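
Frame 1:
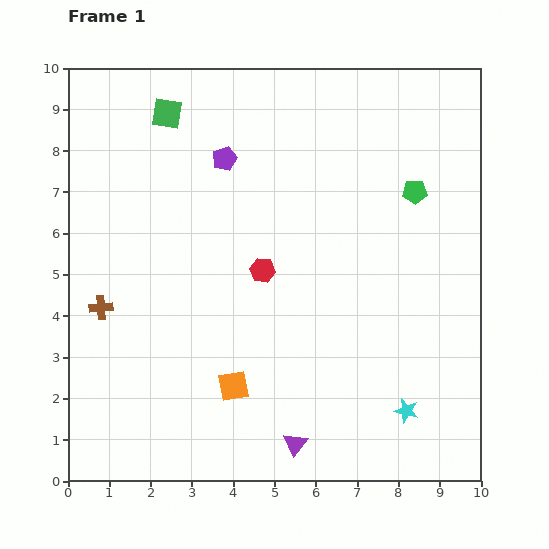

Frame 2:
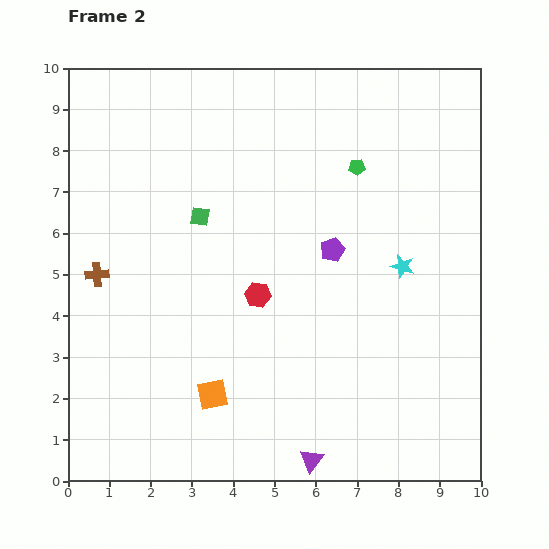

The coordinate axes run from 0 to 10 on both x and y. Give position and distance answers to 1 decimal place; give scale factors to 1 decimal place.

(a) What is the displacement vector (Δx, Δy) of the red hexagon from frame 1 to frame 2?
(-0.1, -0.6)

The red hexagon was at (4.7, 5.1) in frame 1 and (4.6, 4.5) in frame 2.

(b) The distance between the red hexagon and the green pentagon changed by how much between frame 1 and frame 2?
-0.3

Distance in frame 1: 4.2. Distance in frame 2: 3.9.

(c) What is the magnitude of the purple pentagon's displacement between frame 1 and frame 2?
3.4

The purple pentagon moved from (3.8, 7.8) to (6.4, 5.6), a distance of √(2.6² + 2.2²) ≈ 3.4.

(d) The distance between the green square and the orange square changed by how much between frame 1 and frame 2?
-2.5

Distance in frame 1: 6.8. Distance in frame 2: 4.3.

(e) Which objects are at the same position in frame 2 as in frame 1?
none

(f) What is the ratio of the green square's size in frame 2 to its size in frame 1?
0.6×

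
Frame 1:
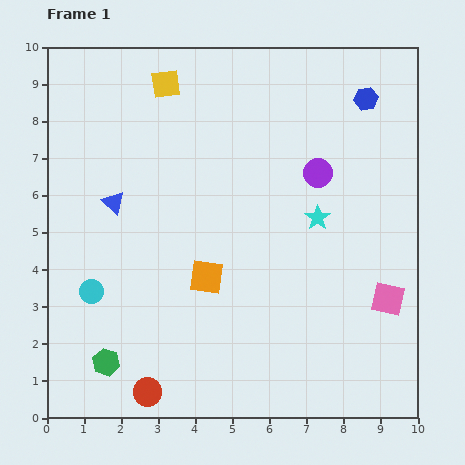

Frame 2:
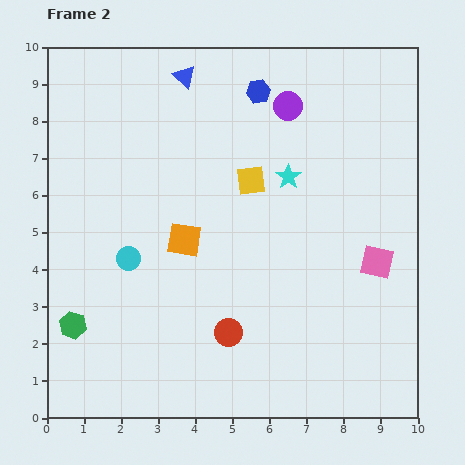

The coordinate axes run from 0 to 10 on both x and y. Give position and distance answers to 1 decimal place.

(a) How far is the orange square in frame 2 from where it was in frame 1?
1.2

The orange square moved from (4.3, 3.8) to (3.7, 4.8), a distance of √(0.6² + 1.0²) ≈ 1.2.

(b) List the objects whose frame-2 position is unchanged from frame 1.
none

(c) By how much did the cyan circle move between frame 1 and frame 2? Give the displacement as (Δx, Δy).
(1.0, 0.9)

The cyan circle was at (1.2, 3.4) in frame 1 and (2.2, 4.3) in frame 2.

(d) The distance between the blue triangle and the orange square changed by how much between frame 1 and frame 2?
+1.2

Distance in frame 1: 3.2. Distance in frame 2: 4.4.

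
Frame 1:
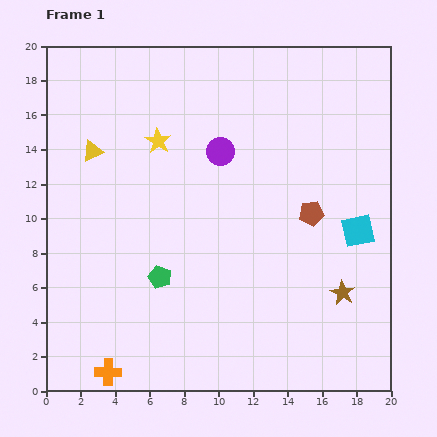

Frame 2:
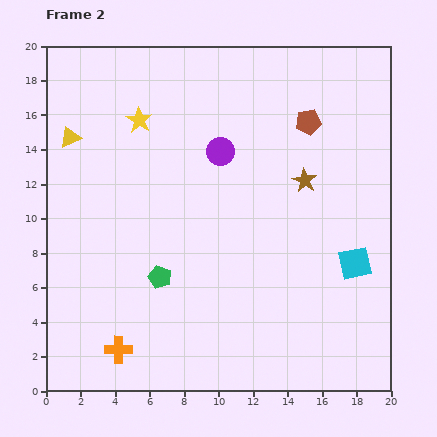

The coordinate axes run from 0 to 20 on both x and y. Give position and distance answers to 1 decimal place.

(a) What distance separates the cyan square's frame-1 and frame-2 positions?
1.9

The cyan square moved from (18.1, 9.3) to (17.9, 7.4), a distance of √(0.2² + 1.9²) ≈ 1.9.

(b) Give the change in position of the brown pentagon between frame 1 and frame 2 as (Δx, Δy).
(-0.2, 5.3)

The brown pentagon was at (15.4, 10.3) in frame 1 and (15.2, 15.6) in frame 2.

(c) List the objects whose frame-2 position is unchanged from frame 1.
the green pentagon, the purple circle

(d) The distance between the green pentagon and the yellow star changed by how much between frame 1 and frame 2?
+1.3

Distance in frame 1: 7.9. Distance in frame 2: 9.2.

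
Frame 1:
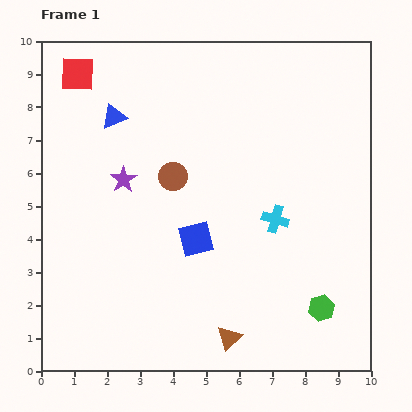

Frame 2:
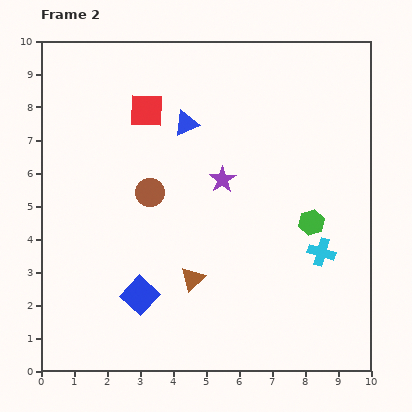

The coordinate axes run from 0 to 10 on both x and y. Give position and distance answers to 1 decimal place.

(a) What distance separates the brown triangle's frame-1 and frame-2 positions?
2.1

The brown triangle moved from (5.7, 1.0) to (4.6, 2.8), a distance of √(1.1² + 1.8²) ≈ 2.1.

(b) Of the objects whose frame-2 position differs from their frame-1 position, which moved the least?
the brown circle

(moved 0.9)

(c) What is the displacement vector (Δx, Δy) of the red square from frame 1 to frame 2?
(2.1, -1.1)

The red square was at (1.1, 9.0) in frame 1 and (3.2, 7.9) in frame 2.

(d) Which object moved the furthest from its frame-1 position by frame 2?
the purple star

(moved 3.0; next 2.6)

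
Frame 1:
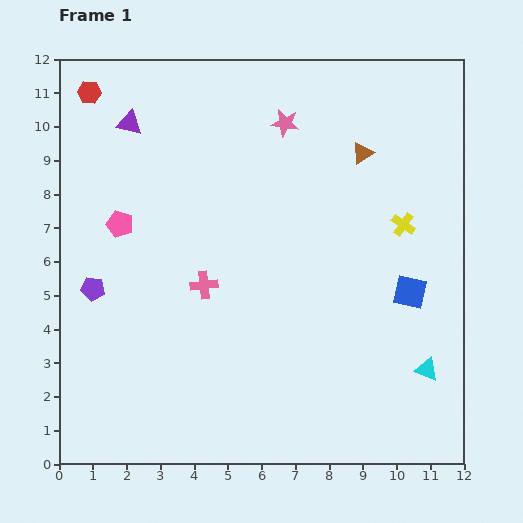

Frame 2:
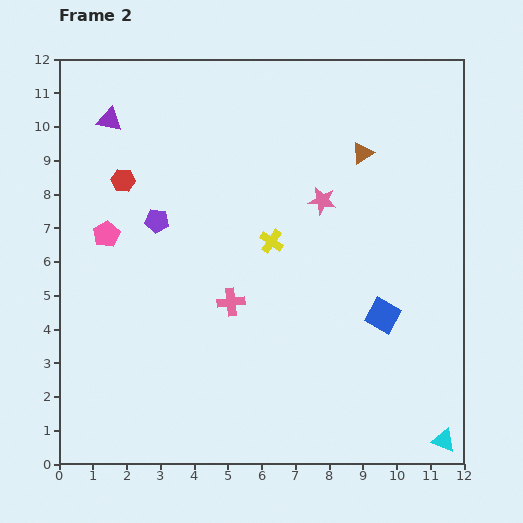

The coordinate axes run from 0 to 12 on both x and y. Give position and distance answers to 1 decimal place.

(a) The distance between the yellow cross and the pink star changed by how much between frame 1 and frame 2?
-2.7

Distance in frame 1: 4.6. Distance in frame 2: 1.9.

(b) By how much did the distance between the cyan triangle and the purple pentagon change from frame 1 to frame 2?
+0.5

Distance in frame 1: 10.2. Distance in frame 2: 10.7.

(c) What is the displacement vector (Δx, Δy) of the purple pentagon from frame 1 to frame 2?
(1.9, 2.0)

The purple pentagon was at (1.0, 5.2) in frame 1 and (2.9, 7.2) in frame 2.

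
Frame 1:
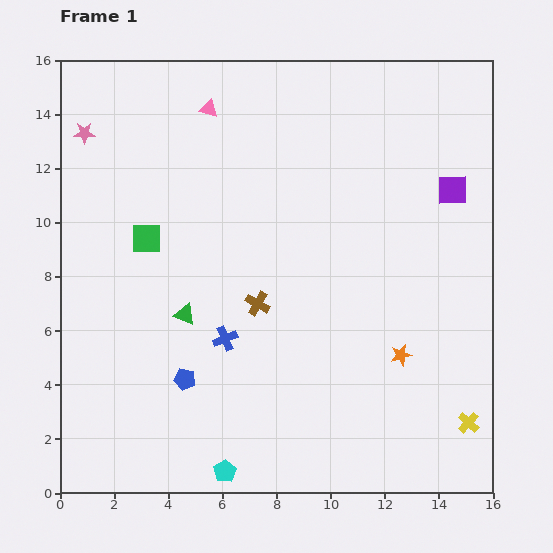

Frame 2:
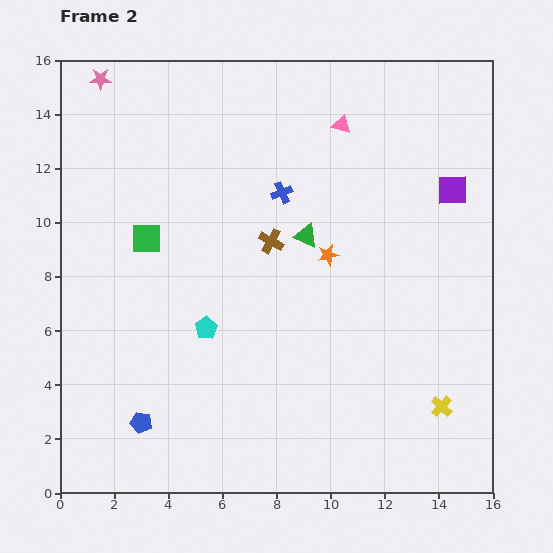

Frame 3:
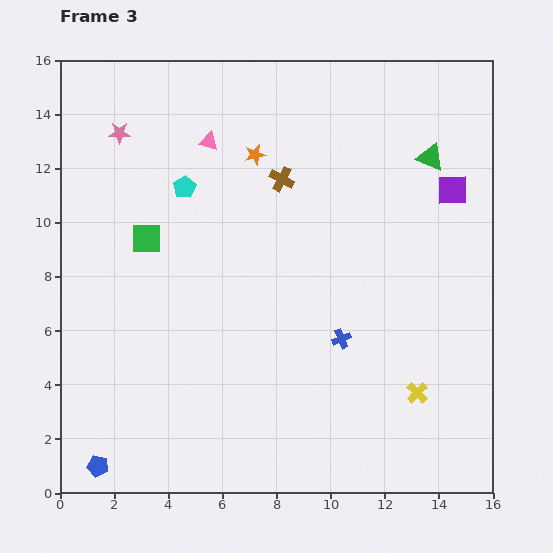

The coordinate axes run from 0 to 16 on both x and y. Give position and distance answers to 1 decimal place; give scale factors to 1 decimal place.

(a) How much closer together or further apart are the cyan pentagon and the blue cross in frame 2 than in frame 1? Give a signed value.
+0.8

Distance in frame 1: 4.9. Distance in frame 2: 5.7.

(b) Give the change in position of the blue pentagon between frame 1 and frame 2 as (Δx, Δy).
(-1.6, -1.6)

The blue pentagon was at (4.6, 4.2) in frame 1 and (3.0, 2.6) in frame 2.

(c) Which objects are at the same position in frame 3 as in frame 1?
the green square, the purple square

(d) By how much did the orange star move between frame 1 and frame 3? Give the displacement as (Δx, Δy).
(-5.4, 7.4)

The orange star was at (12.6, 5.1) in frame 1 and (7.2, 12.5) in frame 3.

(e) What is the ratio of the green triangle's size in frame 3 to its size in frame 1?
1.3×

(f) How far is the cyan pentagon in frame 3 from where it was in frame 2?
5.3

The cyan pentagon moved from (5.4, 6.1) to (4.6, 11.3), a distance of √(0.8² + 5.2²) ≈ 5.3.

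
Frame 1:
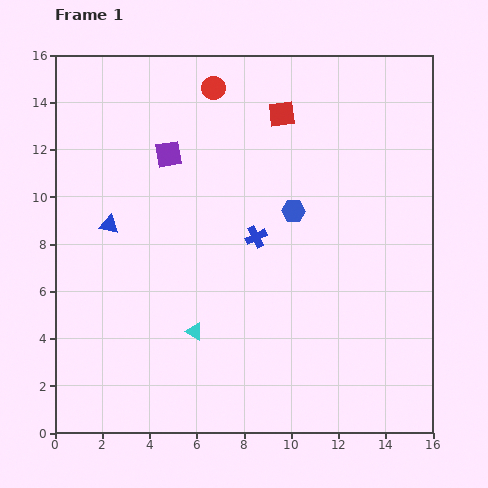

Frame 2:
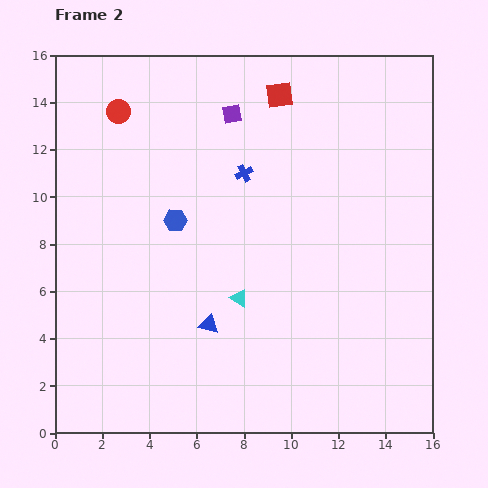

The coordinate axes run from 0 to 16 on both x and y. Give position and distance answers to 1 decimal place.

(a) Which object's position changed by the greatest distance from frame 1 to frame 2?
the blue triangle

(moved 5.9; next 5.0)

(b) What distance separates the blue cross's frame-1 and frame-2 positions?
2.7

The blue cross moved from (8.5, 8.3) to (8.0, 11.0), a distance of √(0.5² + 2.7²) ≈ 2.7.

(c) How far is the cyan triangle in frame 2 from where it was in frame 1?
2.4

The cyan triangle moved from (5.9, 4.3) to (7.8, 5.7), a distance of √(1.9² + 1.4²) ≈ 2.4.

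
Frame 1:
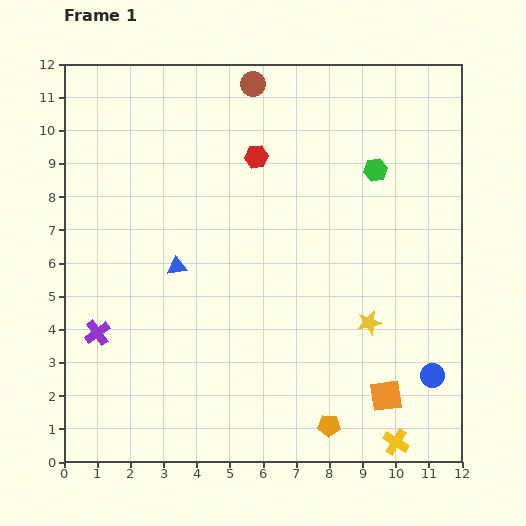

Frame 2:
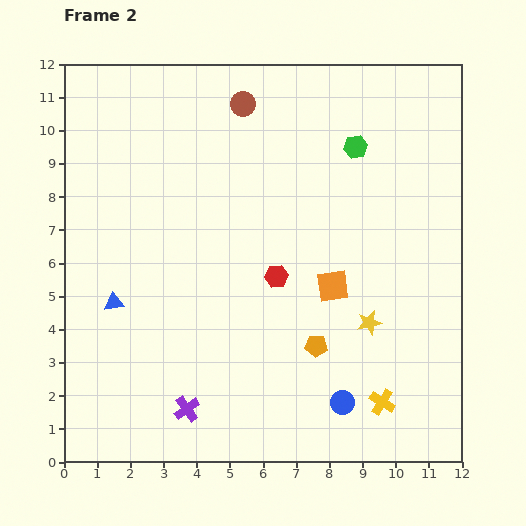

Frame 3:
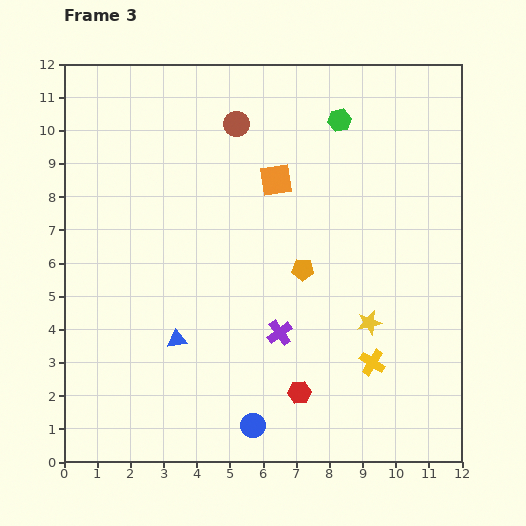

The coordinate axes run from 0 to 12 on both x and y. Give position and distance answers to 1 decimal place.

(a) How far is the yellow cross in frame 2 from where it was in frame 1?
1.3

The yellow cross moved from (10.0, 0.6) to (9.6, 1.8), a distance of √(0.4² + 1.2²) ≈ 1.3.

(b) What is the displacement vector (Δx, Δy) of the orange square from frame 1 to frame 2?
(-1.6, 3.3)

The orange square was at (9.7, 2.0) in frame 1 and (8.1, 5.3) in frame 2.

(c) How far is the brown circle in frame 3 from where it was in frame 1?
1.3

The brown circle moved from (5.7, 11.4) to (5.2, 10.2), a distance of √(0.5² + 1.2²) ≈ 1.3.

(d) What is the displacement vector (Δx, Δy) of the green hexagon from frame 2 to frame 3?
(-0.5, 0.8)

The green hexagon was at (8.8, 9.5) in frame 2 and (8.3, 10.3) in frame 3.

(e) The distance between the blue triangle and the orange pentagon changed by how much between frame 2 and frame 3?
-1.9

Distance in frame 2: 6.2. Distance in frame 3: 4.3.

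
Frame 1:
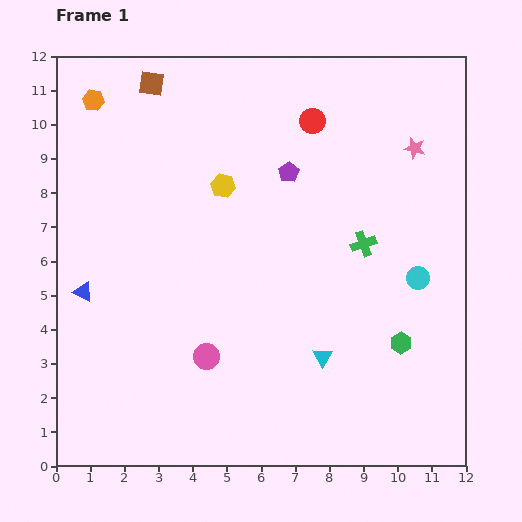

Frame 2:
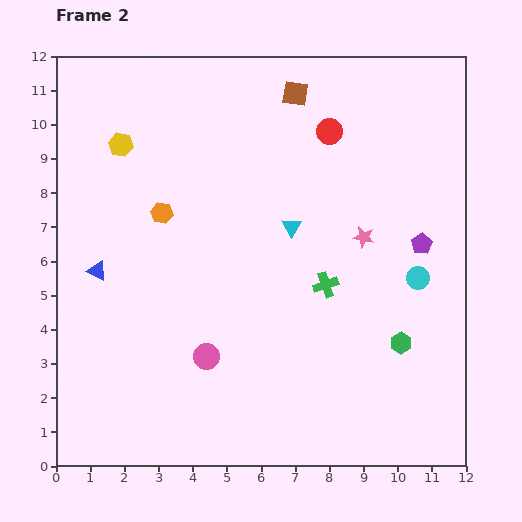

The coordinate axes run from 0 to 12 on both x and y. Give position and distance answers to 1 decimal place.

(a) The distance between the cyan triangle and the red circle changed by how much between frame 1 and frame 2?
-3.9

Distance in frame 1: 6.9. Distance in frame 2: 3.0.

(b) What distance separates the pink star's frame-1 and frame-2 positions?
3.0

The pink star moved from (10.5, 9.3) to (9.0, 6.7), a distance of √(1.5² + 2.6²) ≈ 3.0.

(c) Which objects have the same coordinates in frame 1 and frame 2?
the pink circle, the green hexagon, the cyan circle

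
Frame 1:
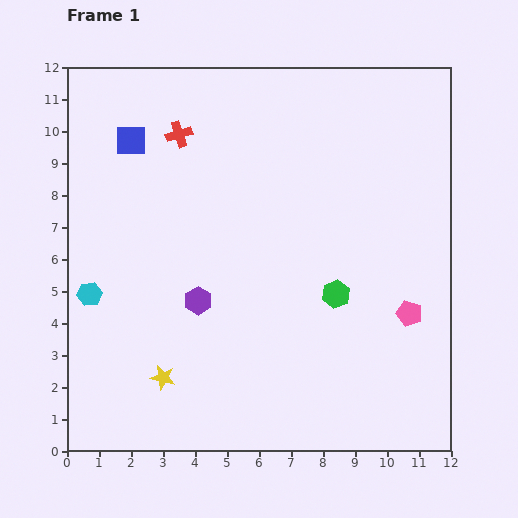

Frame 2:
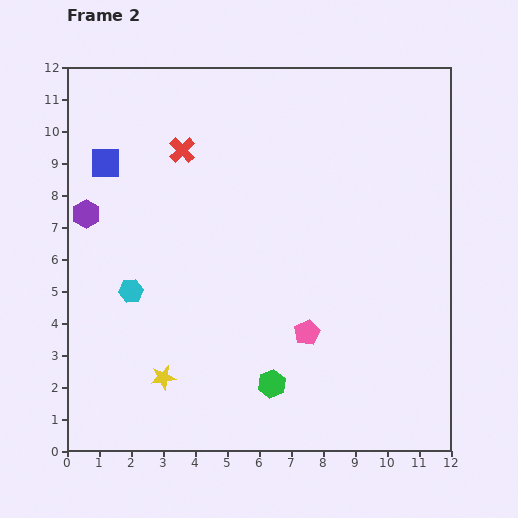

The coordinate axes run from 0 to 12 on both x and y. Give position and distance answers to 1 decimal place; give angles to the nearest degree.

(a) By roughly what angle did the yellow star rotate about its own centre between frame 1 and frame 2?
22° counter-clockwise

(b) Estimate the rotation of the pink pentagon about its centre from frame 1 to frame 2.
28° clockwise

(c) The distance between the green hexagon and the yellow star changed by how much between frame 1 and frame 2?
-2.6

Distance in frame 1: 6.0. Distance in frame 2: 3.4.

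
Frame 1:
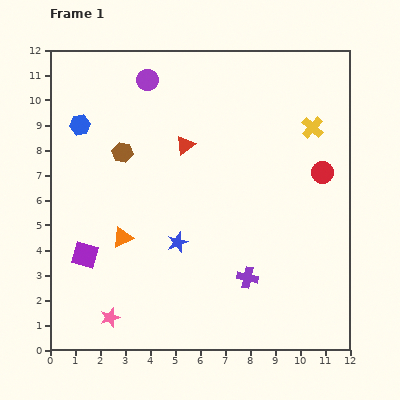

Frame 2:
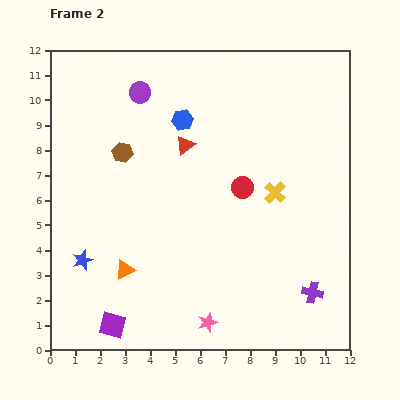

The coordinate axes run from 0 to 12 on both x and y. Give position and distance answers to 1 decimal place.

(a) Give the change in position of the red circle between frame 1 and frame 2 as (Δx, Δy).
(-3.2, -0.6)

The red circle was at (10.9, 7.1) in frame 1 and (7.7, 6.5) in frame 2.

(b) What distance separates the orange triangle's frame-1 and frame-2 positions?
1.3

The orange triangle moved from (2.9, 4.5) to (3.0, 3.2), a distance of √(0.1² + 1.3²) ≈ 1.3.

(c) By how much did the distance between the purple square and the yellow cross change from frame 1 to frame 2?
-2.0

Distance in frame 1: 10.4. Distance in frame 2: 8.4.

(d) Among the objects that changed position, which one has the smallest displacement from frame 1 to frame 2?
the purple circle

(moved 0.6)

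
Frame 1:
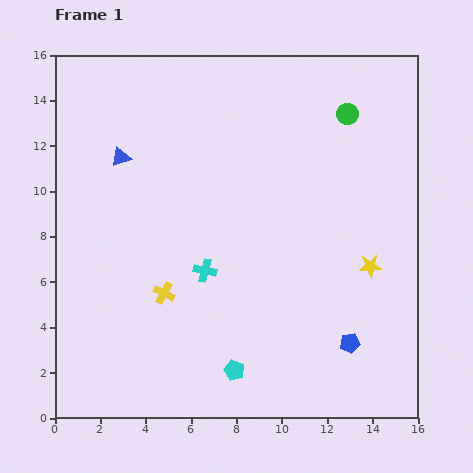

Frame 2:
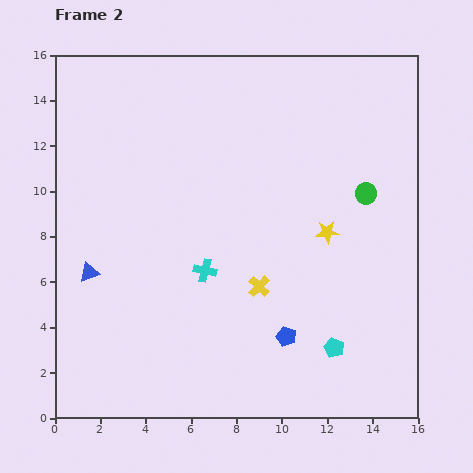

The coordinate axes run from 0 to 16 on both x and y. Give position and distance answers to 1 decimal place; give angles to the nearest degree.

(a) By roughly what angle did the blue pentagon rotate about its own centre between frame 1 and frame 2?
30° clockwise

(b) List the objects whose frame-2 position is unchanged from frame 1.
the cyan cross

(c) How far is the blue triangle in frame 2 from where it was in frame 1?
5.3

The blue triangle moved from (2.9, 11.5) to (1.5, 6.4), a distance of √(1.4² + 5.1²) ≈ 5.3.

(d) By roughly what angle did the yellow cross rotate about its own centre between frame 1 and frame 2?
17° clockwise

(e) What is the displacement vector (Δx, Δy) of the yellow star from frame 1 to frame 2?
(-1.9, 1.5)

The yellow star was at (13.9, 6.7) in frame 1 and (12.0, 8.2) in frame 2.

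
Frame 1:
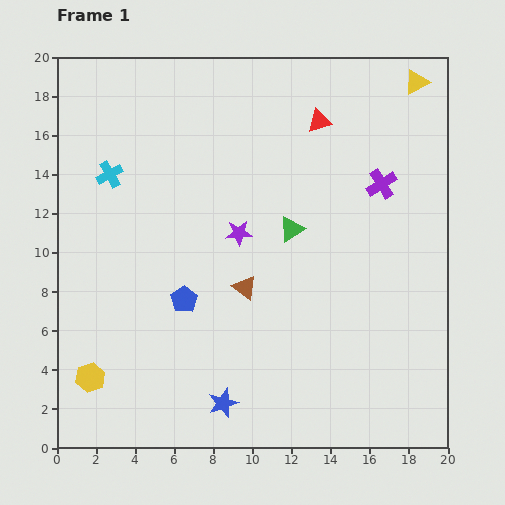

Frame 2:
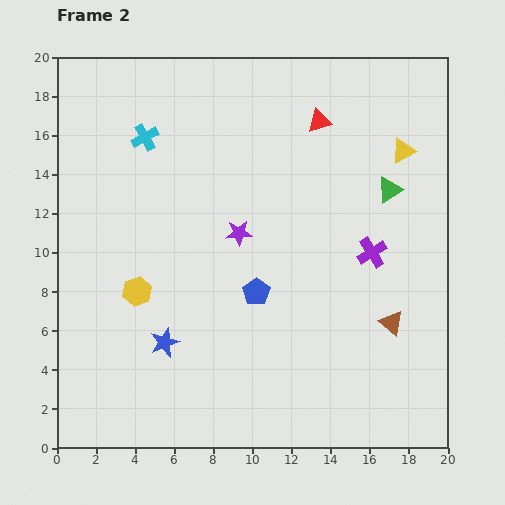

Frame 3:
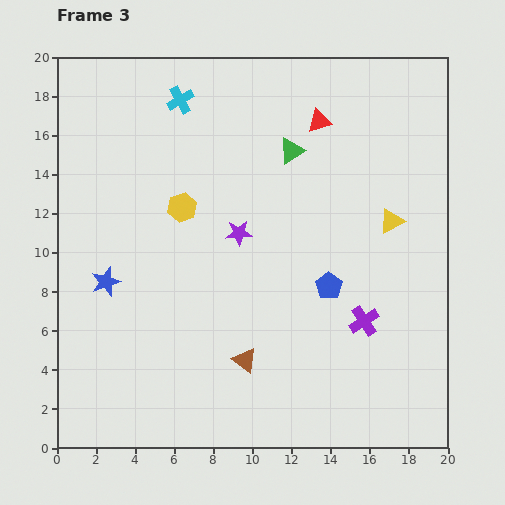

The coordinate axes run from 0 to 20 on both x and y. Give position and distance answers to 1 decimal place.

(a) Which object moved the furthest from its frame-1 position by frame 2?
the brown triangle

(moved 7.7; next 5.4)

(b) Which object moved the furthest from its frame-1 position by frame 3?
the yellow hexagon

(moved 9.9; next 8.6)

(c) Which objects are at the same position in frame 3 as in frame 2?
the purple star, the red triangle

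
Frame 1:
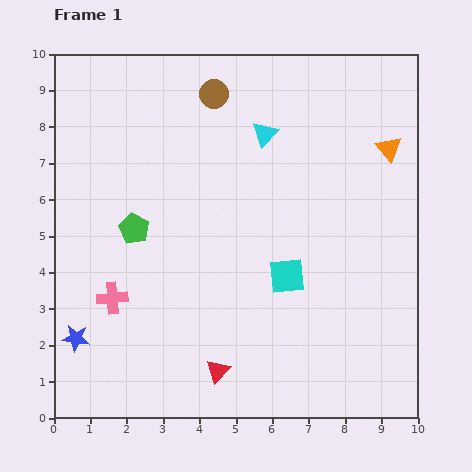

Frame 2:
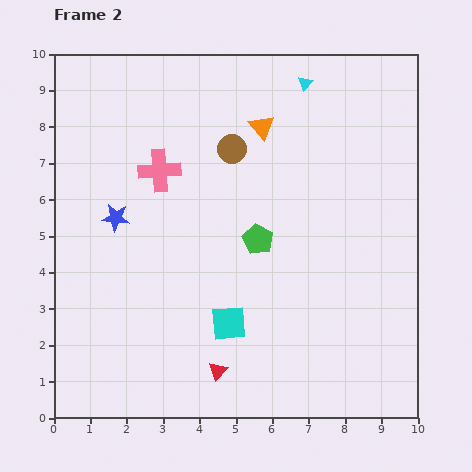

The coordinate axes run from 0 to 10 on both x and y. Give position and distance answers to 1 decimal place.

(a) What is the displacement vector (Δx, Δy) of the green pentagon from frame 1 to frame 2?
(3.4, -0.3)

The green pentagon was at (2.2, 5.2) in frame 1 and (5.6, 4.9) in frame 2.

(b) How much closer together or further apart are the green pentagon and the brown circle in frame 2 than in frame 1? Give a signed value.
-1.7

Distance in frame 1: 4.3. Distance in frame 2: 2.6.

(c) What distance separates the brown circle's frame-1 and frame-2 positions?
1.6

The brown circle moved from (4.4, 8.9) to (4.9, 7.4), a distance of √(0.5² + 1.5²) ≈ 1.6.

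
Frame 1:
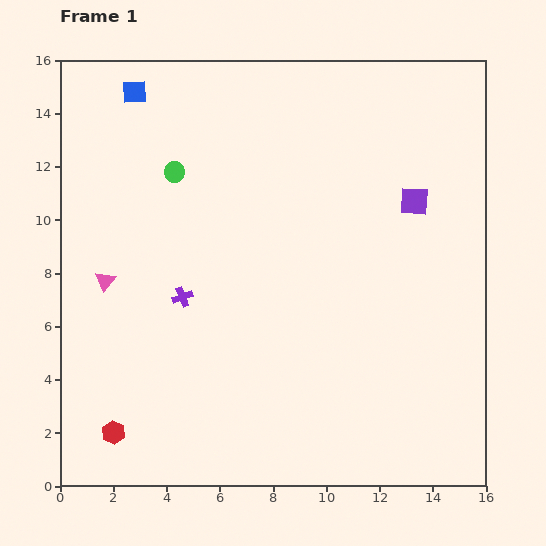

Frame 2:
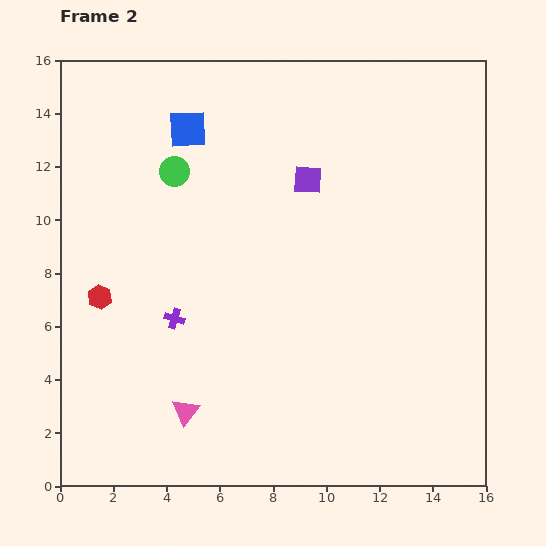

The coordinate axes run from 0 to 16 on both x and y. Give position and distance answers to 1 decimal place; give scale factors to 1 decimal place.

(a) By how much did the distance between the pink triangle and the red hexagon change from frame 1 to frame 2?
-0.3

Distance in frame 1: 5.7. Distance in frame 2: 5.4.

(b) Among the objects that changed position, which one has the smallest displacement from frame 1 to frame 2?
the purple cross

(moved 0.9)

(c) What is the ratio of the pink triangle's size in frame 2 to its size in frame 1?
1.4×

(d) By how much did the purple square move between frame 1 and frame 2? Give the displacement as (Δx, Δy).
(-4.0, 0.8)

The purple square was at (13.3, 10.7) in frame 1 and (9.3, 11.5) in frame 2.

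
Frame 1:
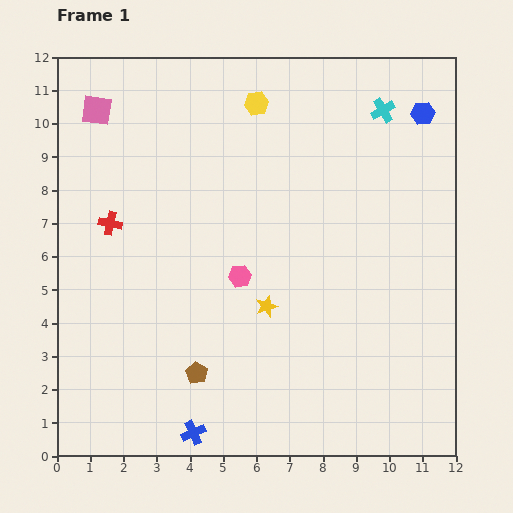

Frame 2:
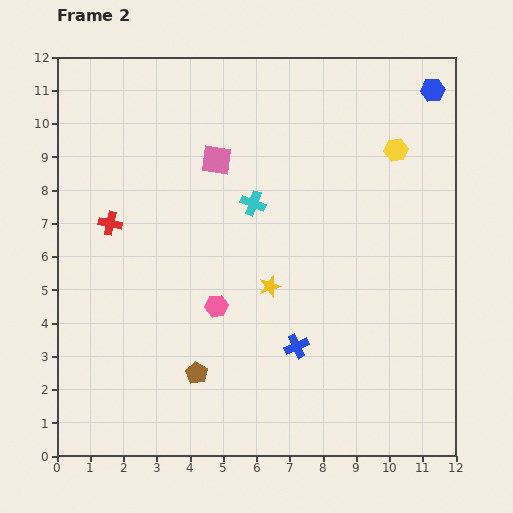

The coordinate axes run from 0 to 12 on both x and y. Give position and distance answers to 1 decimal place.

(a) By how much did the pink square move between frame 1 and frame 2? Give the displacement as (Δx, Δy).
(3.6, -1.5)

The pink square was at (1.2, 10.4) in frame 1 and (4.8, 8.9) in frame 2.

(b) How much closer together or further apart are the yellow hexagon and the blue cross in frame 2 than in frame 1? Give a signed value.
-3.5

Distance in frame 1: 10.1. Distance in frame 2: 6.6.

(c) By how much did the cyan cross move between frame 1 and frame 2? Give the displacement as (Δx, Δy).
(-3.9, -2.8)

The cyan cross was at (9.8, 10.4) in frame 1 and (5.9, 7.6) in frame 2.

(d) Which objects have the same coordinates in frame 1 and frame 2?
the brown pentagon, the red cross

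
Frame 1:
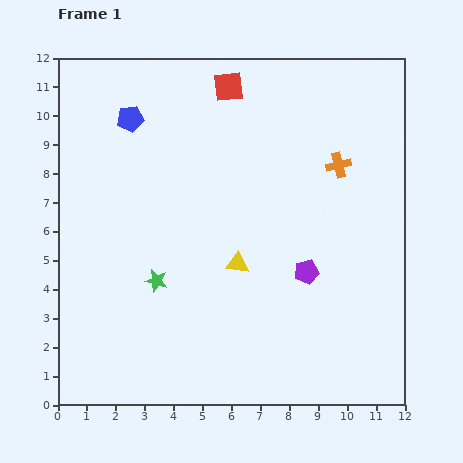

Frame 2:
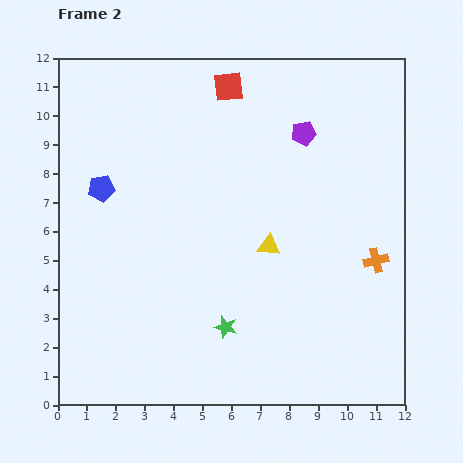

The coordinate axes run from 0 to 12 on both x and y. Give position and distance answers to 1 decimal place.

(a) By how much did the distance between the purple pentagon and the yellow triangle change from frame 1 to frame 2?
+1.7

Distance in frame 1: 2.4. Distance in frame 2: 4.1.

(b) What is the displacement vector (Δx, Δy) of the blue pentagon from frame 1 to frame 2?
(-1.0, -2.4)

The blue pentagon was at (2.5, 9.9) in frame 1 and (1.5, 7.5) in frame 2.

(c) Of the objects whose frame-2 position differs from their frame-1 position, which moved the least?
the yellow triangle

(moved 1.3)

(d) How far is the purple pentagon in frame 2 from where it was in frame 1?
4.8

The purple pentagon moved from (8.6, 4.6) to (8.5, 9.4), a distance of √(0.1² + 4.8²) ≈ 4.8.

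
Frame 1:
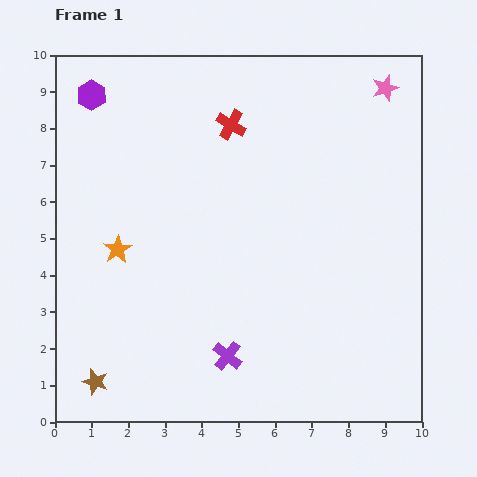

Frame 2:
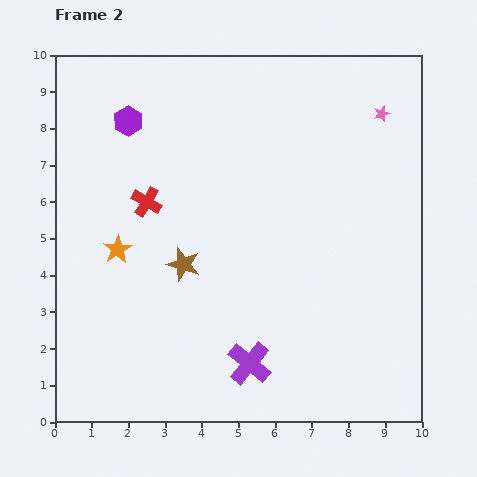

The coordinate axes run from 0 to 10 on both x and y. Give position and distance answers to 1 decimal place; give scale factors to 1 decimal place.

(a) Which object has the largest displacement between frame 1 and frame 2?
the brown star

(moved 4.0; next 3.1)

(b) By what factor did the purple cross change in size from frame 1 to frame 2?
1.5×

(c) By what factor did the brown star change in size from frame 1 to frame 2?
1.3×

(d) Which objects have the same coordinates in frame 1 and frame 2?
the orange star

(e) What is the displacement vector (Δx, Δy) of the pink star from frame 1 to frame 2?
(-0.1, -0.7)

The pink star was at (9.0, 9.1) in frame 1 and (8.9, 8.4) in frame 2.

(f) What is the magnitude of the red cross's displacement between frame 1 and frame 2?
3.1

The red cross moved from (4.8, 8.1) to (2.5, 6.0), a distance of √(2.3² + 2.1²) ≈ 3.1.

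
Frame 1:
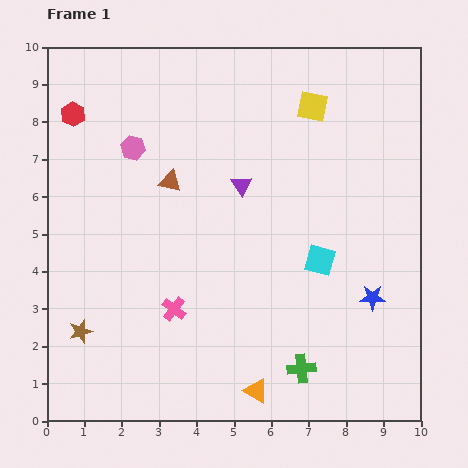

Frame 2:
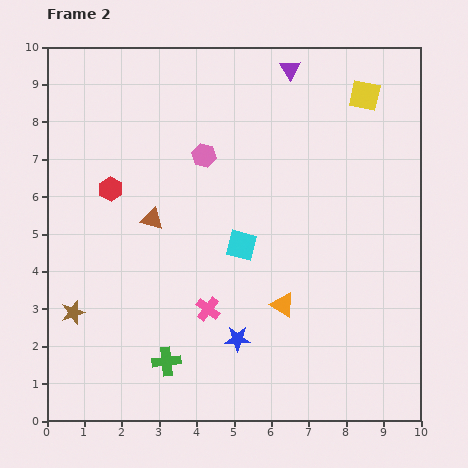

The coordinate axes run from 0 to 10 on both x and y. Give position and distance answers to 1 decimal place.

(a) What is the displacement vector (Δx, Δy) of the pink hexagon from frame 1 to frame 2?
(1.9, -0.2)

The pink hexagon was at (2.3, 7.3) in frame 1 and (4.2, 7.1) in frame 2.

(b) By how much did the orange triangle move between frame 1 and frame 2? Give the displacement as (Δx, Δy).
(0.7, 2.3)

The orange triangle was at (5.6, 0.8) in frame 1 and (6.3, 3.1) in frame 2.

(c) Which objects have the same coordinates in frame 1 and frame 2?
none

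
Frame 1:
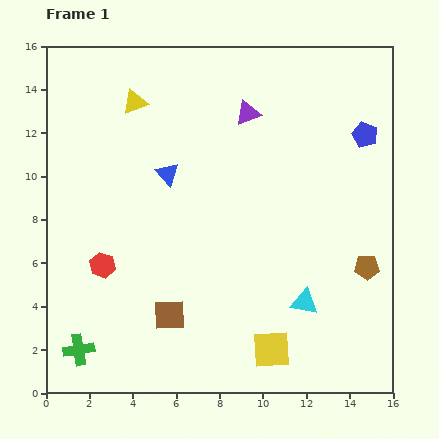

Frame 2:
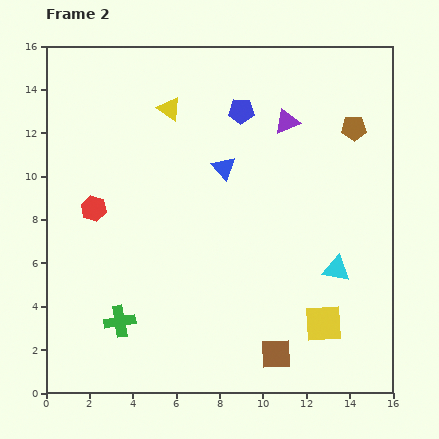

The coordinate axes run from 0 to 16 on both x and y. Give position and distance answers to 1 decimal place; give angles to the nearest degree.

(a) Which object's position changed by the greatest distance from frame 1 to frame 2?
the brown pentagon

(moved 6.4; next 5.8)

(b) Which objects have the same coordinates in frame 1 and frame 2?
none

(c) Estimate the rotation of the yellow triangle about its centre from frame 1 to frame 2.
55° clockwise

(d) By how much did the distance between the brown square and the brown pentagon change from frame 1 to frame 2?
+1.6

Distance in frame 1: 9.4. Distance in frame 2: 11.0.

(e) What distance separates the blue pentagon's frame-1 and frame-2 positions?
5.8

The blue pentagon moved from (14.7, 11.9) to (9.0, 13.0), a distance of √(5.7² + 1.1²) ≈ 5.8.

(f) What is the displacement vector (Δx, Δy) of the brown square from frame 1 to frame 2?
(4.9, -1.8)

The brown square was at (5.7, 3.6) in frame 1 and (10.6, 1.8) in frame 2.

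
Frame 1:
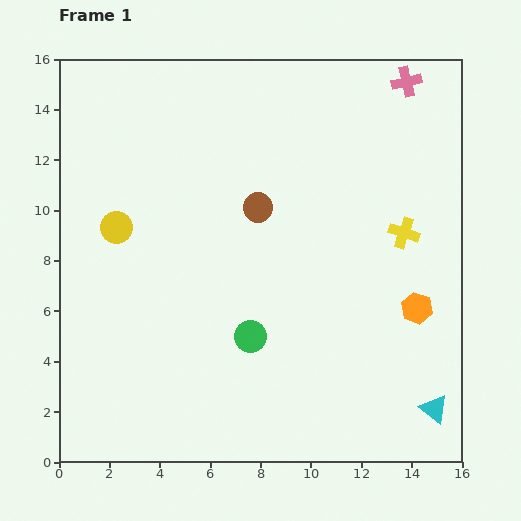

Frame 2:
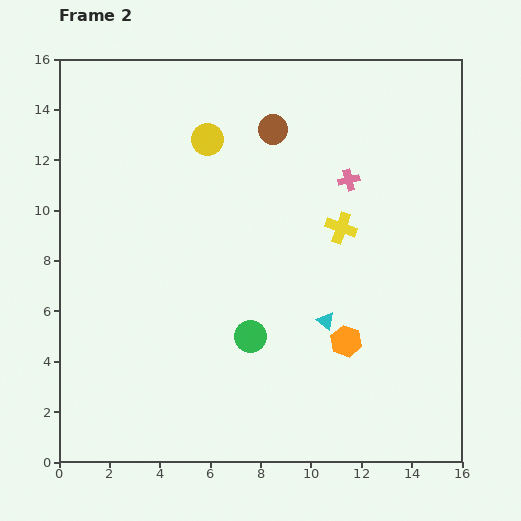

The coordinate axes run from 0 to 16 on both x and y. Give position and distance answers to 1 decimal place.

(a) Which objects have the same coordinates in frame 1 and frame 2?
the green circle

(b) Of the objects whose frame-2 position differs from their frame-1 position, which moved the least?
the yellow cross

(moved 2.5)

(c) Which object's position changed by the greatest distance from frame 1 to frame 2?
the cyan triangle

(moved 5.5; next 5.0)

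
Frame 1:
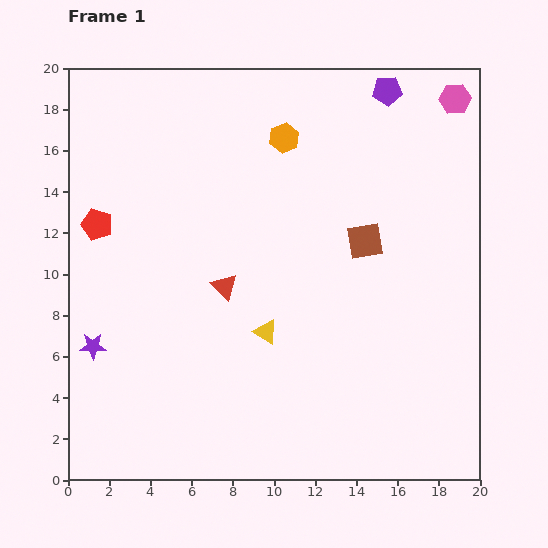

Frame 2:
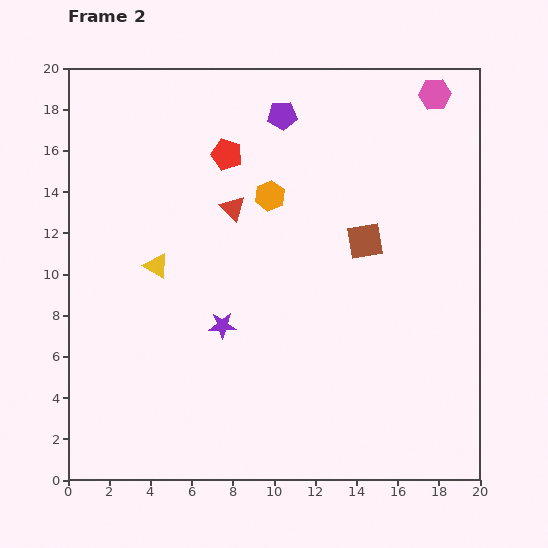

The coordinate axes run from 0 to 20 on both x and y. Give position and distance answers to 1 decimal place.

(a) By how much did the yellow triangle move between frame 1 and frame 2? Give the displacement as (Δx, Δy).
(-5.3, 3.2)

The yellow triangle was at (9.6, 7.2) in frame 1 and (4.3, 10.4) in frame 2.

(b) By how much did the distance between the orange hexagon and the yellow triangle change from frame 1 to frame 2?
-2.9

Distance in frame 1: 9.4. Distance in frame 2: 6.5.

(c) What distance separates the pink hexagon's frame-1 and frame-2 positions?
1.0

The pink hexagon moved from (18.8, 18.5) to (17.8, 18.7), a distance of √(1.0² + 0.2²) ≈ 1.0.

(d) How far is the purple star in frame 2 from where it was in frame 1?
6.4

The purple star moved from (1.2, 6.5) to (7.5, 7.5), a distance of √(6.3² + 1.0²) ≈ 6.4.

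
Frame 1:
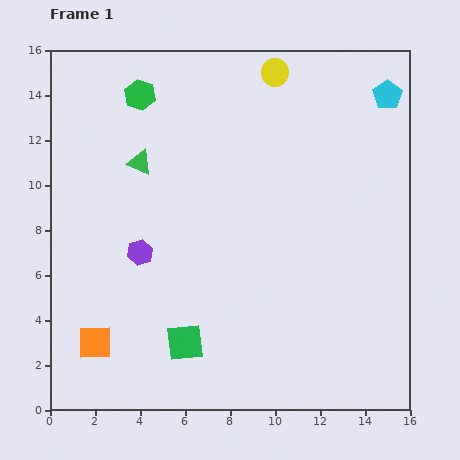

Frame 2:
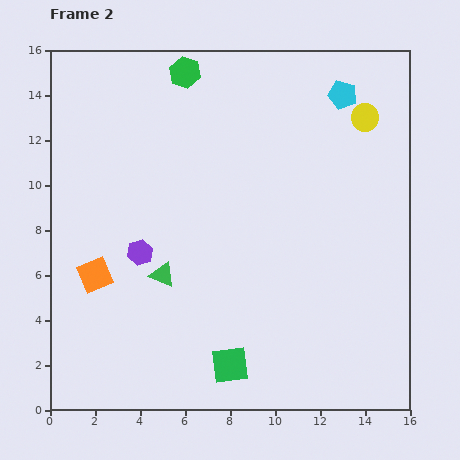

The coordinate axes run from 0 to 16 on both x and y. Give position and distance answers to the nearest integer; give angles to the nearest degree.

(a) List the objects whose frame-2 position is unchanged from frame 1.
the purple hexagon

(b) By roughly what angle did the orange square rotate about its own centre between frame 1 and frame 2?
22° counter-clockwise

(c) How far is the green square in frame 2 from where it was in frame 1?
2

The green square moved from (6, 3) to (8, 2), a distance of √(2² + 1²) ≈ 2.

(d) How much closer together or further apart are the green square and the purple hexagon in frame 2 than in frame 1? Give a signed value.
+2

Distance in frame 1: 4. Distance in frame 2: 6.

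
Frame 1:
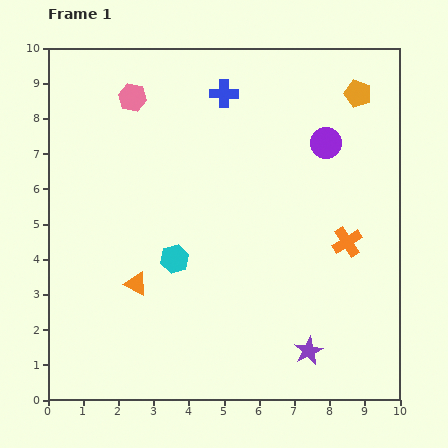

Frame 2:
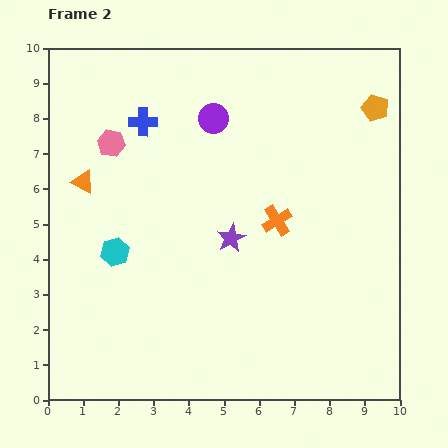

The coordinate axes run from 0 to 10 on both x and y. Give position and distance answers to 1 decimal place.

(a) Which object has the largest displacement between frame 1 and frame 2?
the purple star

(moved 3.9; next 3.3)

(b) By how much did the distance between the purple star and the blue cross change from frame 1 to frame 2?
-3.6

Distance in frame 1: 7.7. Distance in frame 2: 4.1.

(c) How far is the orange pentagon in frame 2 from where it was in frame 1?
0.6

The orange pentagon moved from (8.8, 8.7) to (9.3, 8.3), a distance of √(0.5² + 0.4²) ≈ 0.6.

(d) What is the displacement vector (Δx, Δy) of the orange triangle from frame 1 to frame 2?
(-1.5, 2.9)

The orange triangle was at (2.5, 3.3) in frame 1 and (1.0, 6.2) in frame 2.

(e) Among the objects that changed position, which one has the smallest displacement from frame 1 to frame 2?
the orange pentagon

(moved 0.6)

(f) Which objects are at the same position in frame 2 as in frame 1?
none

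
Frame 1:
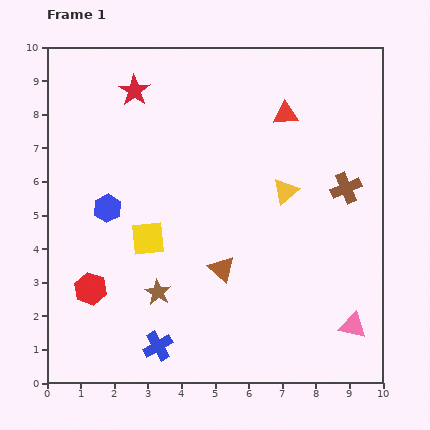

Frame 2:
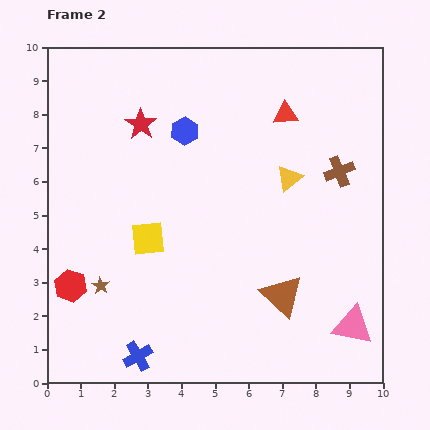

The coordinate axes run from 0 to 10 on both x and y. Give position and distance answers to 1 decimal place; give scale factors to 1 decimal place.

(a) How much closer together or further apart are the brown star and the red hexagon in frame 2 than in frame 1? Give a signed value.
-1.1

Distance in frame 1: 2.0. Distance in frame 2: 0.9.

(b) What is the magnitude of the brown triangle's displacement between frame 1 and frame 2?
2.0

The brown triangle moved from (5.2, 3.4) to (7.0, 2.6), a distance of √(1.8² + 0.8²) ≈ 2.0.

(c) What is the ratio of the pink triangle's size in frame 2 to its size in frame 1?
1.5×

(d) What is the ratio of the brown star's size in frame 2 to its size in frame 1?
0.7×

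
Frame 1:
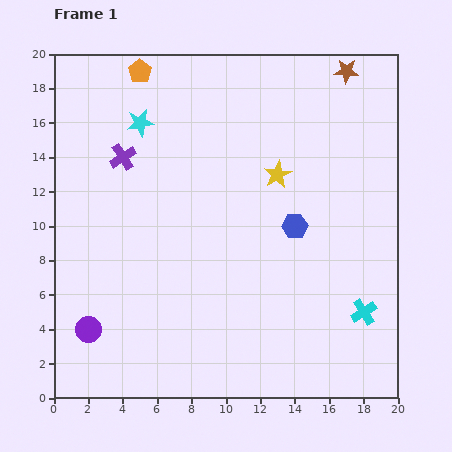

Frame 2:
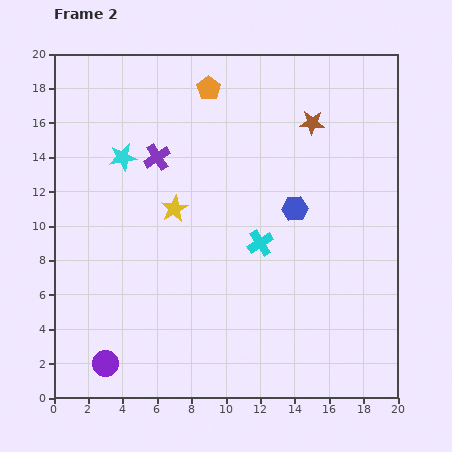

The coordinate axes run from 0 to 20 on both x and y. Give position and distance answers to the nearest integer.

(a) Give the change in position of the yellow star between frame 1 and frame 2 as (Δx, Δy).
(-6, -2)

The yellow star was at (13, 13) in frame 1 and (7, 11) in frame 2.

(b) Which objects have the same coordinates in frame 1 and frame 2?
none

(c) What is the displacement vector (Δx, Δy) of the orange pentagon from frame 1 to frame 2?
(4, -1)

The orange pentagon was at (5, 19) in frame 1 and (9, 18) in frame 2.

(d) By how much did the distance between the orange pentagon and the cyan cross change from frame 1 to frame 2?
-10

Distance in frame 1: 19. Distance in frame 2: 9.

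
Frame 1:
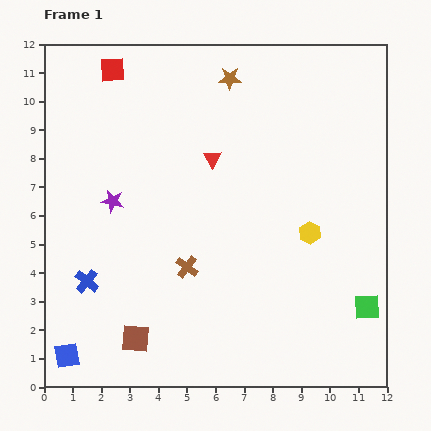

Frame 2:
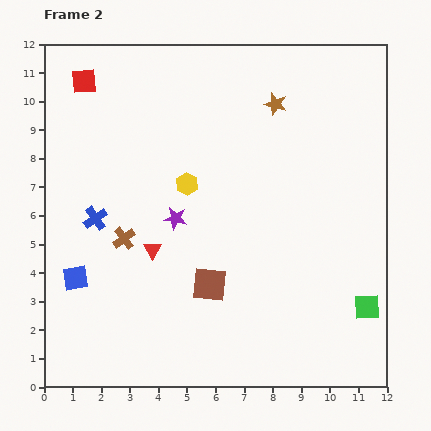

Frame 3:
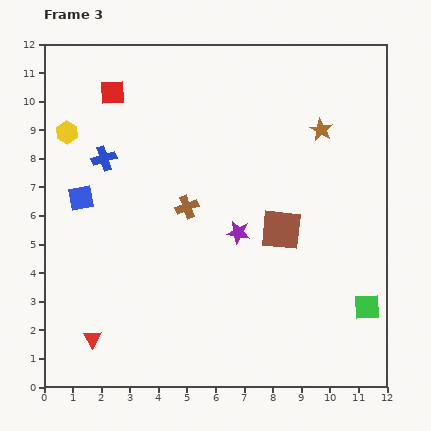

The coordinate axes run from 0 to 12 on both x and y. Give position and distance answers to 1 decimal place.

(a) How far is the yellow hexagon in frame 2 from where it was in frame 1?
4.6

The yellow hexagon moved from (9.3, 5.4) to (5.0, 7.1), a distance of √(4.3² + 1.7²) ≈ 4.6.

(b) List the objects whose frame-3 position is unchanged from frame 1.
the green square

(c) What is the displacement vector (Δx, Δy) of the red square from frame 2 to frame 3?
(1.0, -0.4)

The red square was at (1.4, 10.7) in frame 2 and (2.4, 10.3) in frame 3.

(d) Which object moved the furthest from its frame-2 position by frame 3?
the yellow hexagon

(moved 4.6; next 3.7)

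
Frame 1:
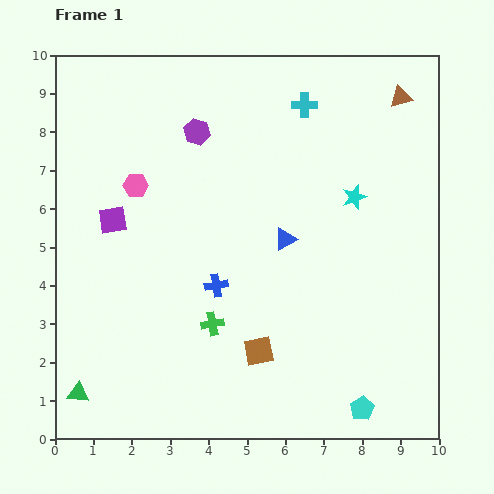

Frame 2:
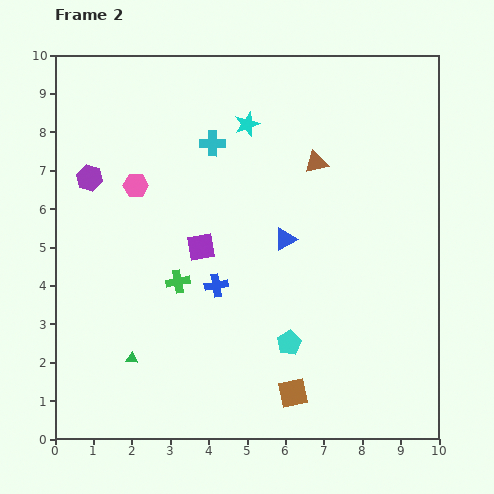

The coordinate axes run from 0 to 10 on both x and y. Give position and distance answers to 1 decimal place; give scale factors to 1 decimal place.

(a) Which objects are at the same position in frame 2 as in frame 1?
the blue cross, the blue triangle, the pink hexagon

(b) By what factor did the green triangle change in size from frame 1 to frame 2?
0.6×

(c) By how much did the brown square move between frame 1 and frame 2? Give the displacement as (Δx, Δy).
(0.9, -1.1)

The brown square was at (5.3, 2.3) in frame 1 and (6.2, 1.2) in frame 2.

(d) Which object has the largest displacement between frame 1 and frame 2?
the cyan star

(moved 3.4; next 3.0)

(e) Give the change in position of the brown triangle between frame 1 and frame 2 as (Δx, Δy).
(-2.2, -1.7)

The brown triangle was at (9.0, 8.9) in frame 1 and (6.8, 7.2) in frame 2.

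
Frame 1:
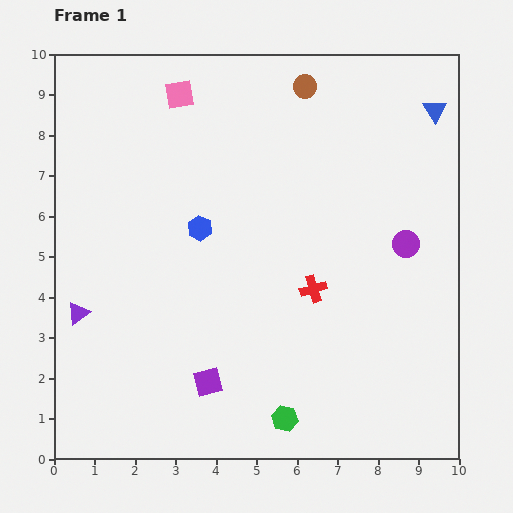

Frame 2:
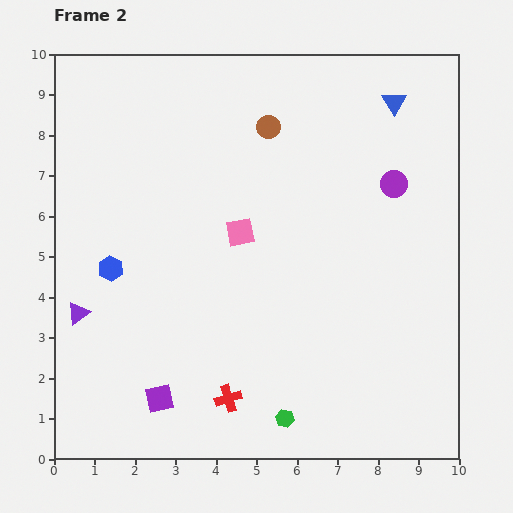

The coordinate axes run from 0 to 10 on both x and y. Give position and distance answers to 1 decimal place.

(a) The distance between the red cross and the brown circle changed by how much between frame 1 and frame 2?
+1.8

Distance in frame 1: 5.0. Distance in frame 2: 6.8.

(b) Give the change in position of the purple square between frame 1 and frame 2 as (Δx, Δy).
(-1.2, -0.4)

The purple square was at (3.8, 1.9) in frame 1 and (2.6, 1.5) in frame 2.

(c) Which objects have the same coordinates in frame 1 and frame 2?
the purple triangle, the green hexagon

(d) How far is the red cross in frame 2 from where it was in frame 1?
3.4

The red cross moved from (6.4, 4.2) to (4.3, 1.5), a distance of √(2.1² + 2.7²) ≈ 3.4.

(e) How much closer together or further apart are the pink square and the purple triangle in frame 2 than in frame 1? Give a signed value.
-1.5

Distance in frame 1: 6.0. Distance in frame 2: 4.5.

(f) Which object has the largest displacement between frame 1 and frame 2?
the pink square

(moved 3.7; next 3.4)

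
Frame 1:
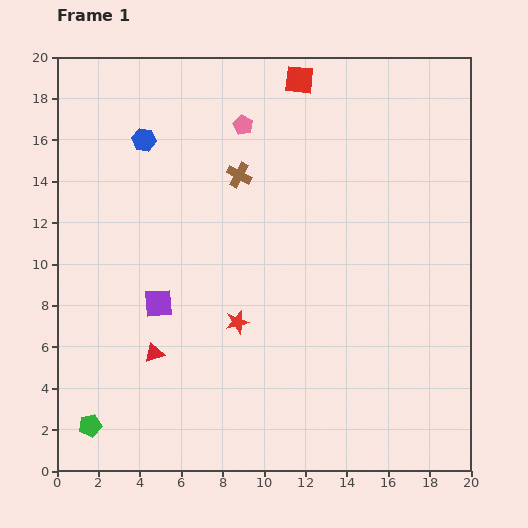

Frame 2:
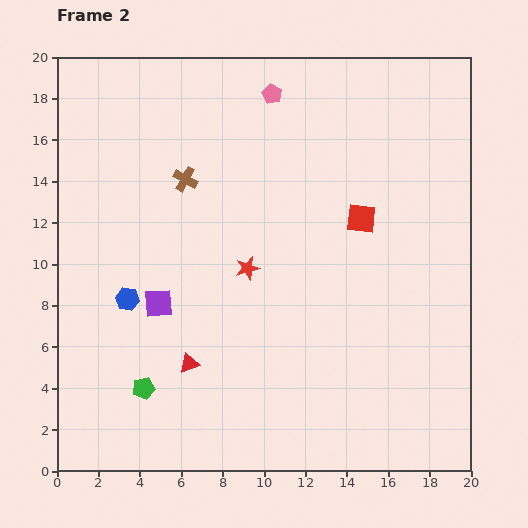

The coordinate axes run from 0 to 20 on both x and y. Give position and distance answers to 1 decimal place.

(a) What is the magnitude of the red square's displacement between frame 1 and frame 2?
7.3

The red square moved from (11.7, 18.9) to (14.7, 12.2), a distance of √(3.0² + 6.7²) ≈ 7.3.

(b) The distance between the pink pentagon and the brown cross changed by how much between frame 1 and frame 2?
+3.5

Distance in frame 1: 2.4. Distance in frame 2: 5.9.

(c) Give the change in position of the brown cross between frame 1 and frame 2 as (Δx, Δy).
(-2.6, -0.2)

The brown cross was at (8.8, 14.3) in frame 1 and (6.2, 14.1) in frame 2.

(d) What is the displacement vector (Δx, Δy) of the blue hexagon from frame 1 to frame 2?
(-0.8, -7.7)

The blue hexagon was at (4.2, 16.0) in frame 1 and (3.4, 8.3) in frame 2.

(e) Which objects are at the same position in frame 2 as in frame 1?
the purple square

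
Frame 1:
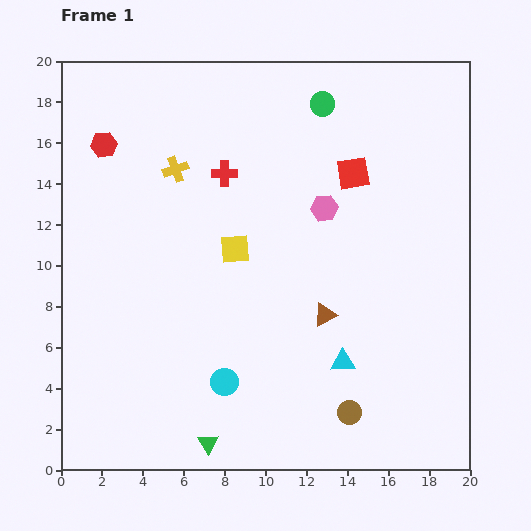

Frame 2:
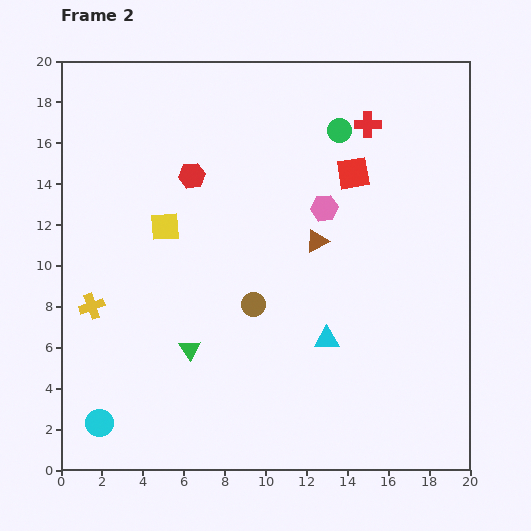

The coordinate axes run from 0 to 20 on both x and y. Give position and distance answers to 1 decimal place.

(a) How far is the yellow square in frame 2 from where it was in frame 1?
3.6

The yellow square moved from (8.5, 10.8) to (5.1, 11.9), a distance of √(3.4² + 1.1²) ≈ 3.6.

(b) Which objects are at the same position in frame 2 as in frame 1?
the pink hexagon, the red square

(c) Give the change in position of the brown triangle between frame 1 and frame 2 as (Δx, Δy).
(-0.4, 3.6)

The brown triangle was at (12.9, 7.6) in frame 1 and (12.5, 11.2) in frame 2.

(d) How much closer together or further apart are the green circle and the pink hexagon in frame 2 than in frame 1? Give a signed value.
-1.2

Distance in frame 1: 5.1. Distance in frame 2: 3.9.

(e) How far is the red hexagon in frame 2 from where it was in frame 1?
4.6

The red hexagon moved from (2.1, 15.9) to (6.4, 14.4), a distance of √(4.3² + 1.5²) ≈ 4.6.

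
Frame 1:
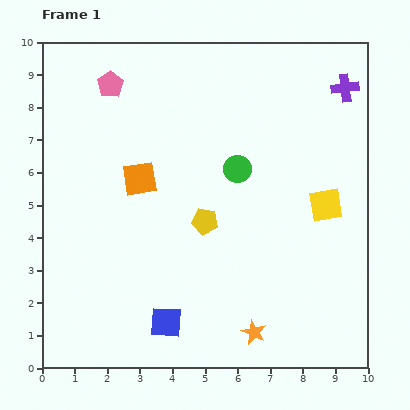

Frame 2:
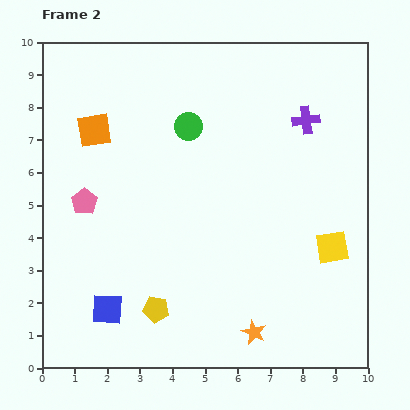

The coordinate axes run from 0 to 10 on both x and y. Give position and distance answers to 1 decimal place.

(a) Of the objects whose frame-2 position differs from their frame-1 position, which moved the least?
the yellow square

(moved 1.3)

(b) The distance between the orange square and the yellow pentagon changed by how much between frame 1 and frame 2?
+3.4

Distance in frame 1: 2.4. Distance in frame 2: 5.8.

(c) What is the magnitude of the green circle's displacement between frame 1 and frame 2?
2.0

The green circle moved from (6.0, 6.1) to (4.5, 7.4), a distance of √(1.5² + 1.3²) ≈ 2.0.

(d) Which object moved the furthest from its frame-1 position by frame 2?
the pink pentagon

(moved 3.7; next 3.1)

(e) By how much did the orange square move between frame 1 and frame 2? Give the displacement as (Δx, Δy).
(-1.4, 1.5)

The orange square was at (3.0, 5.8) in frame 1 and (1.6, 7.3) in frame 2.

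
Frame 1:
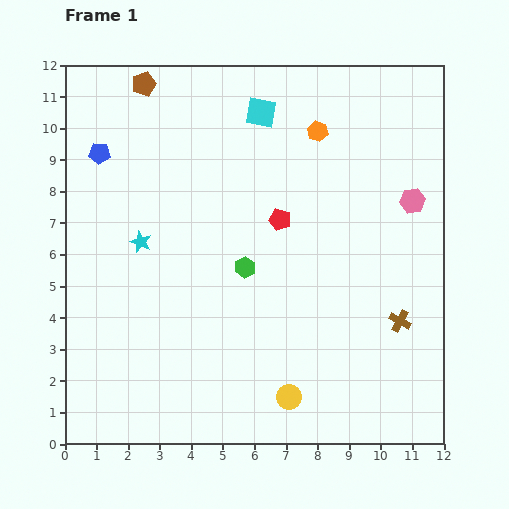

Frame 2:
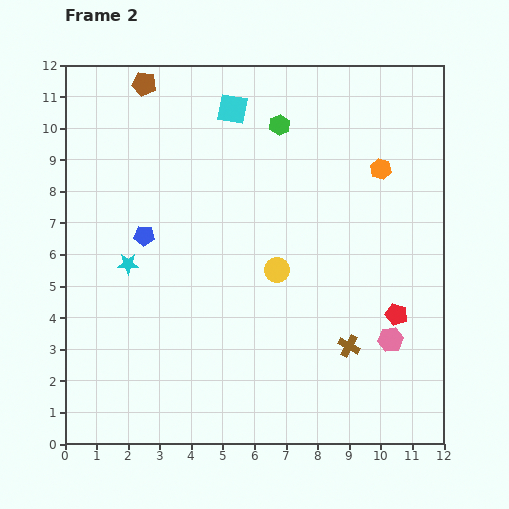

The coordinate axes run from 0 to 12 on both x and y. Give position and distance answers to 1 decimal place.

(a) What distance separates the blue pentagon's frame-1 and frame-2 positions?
3.0

The blue pentagon moved from (1.1, 9.2) to (2.5, 6.6), a distance of √(1.4² + 2.6²) ≈ 3.0.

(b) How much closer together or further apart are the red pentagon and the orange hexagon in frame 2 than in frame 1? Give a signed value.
+1.6

Distance in frame 1: 3.0. Distance in frame 2: 4.6.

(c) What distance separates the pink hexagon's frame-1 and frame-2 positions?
4.5

The pink hexagon moved from (11.0, 7.7) to (10.3, 3.3), a distance of √(0.7² + 4.4²) ≈ 4.5.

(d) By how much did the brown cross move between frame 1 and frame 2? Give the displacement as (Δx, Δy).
(-1.6, -0.8)

The brown cross was at (10.6, 3.9) in frame 1 and (9.0, 3.1) in frame 2.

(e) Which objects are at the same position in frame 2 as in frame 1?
the brown pentagon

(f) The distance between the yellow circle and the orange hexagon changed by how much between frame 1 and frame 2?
-3.8

Distance in frame 1: 8.4. Distance in frame 2: 4.6.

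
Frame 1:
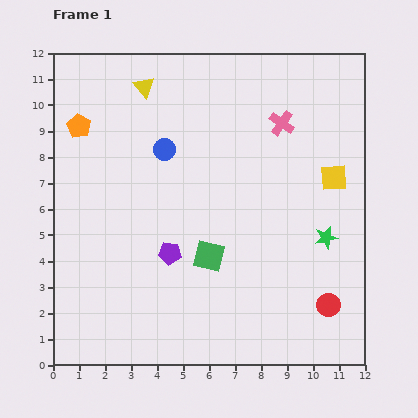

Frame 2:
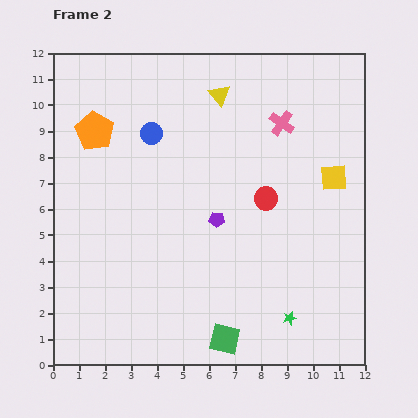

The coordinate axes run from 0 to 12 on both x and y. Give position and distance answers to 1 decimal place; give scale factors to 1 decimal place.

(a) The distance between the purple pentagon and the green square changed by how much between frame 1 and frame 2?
+3.1

Distance in frame 1: 1.5. Distance in frame 2: 4.6.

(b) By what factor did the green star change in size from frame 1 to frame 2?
0.6×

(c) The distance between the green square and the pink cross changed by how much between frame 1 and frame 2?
+2.8

Distance in frame 1: 5.8. Distance in frame 2: 8.6.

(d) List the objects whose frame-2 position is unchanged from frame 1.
the yellow square, the pink cross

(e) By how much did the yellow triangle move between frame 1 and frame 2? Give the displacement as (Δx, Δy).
(2.9, -0.3)

The yellow triangle was at (3.5, 10.7) in frame 1 and (6.4, 10.4) in frame 2.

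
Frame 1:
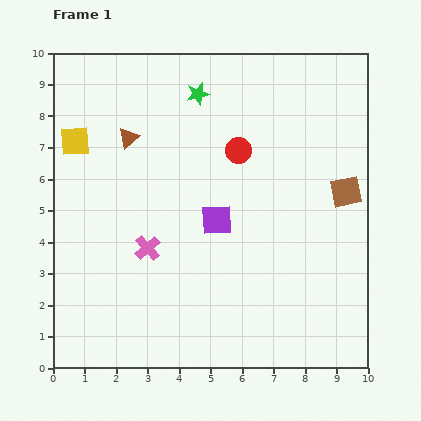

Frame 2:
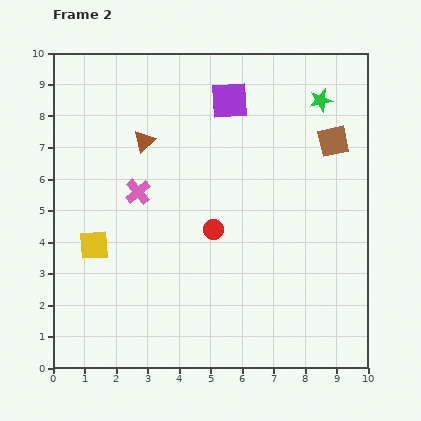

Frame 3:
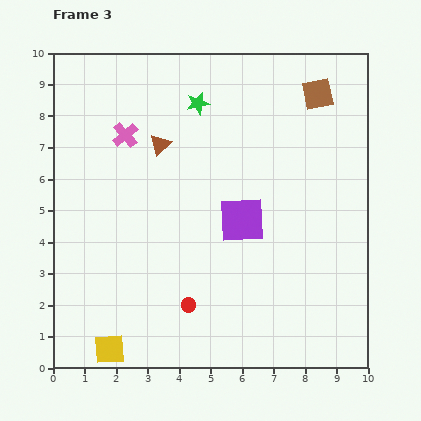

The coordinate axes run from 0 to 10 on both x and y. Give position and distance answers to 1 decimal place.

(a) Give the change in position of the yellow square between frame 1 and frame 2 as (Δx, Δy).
(0.6, -3.3)

The yellow square was at (0.7, 7.2) in frame 1 and (1.3, 3.9) in frame 2.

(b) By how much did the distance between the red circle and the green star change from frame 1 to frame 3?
+4.2

Distance in frame 1: 2.2. Distance in frame 3: 6.4.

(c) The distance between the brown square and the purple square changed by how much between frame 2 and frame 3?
+1.2

Distance in frame 2: 3.5. Distance in frame 3: 4.7.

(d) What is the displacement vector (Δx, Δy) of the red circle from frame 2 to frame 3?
(-0.8, -2.4)

The red circle was at (5.1, 4.4) in frame 2 and (4.3, 2.0) in frame 3.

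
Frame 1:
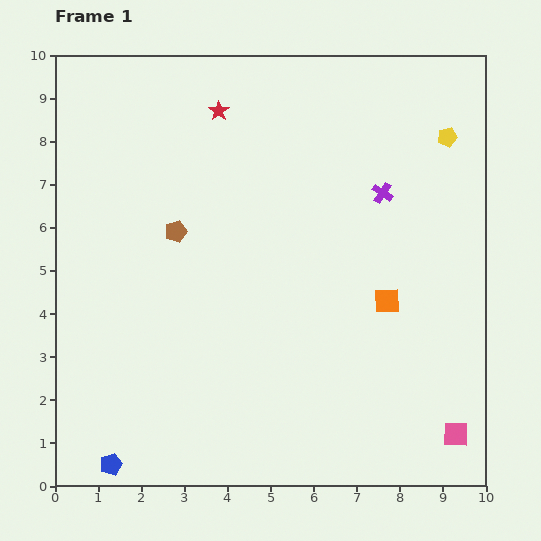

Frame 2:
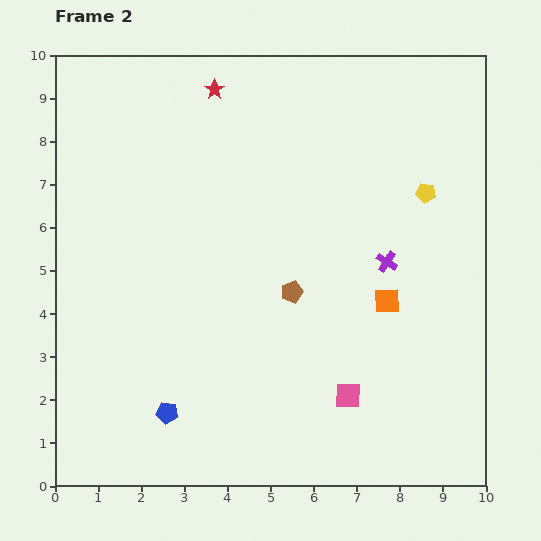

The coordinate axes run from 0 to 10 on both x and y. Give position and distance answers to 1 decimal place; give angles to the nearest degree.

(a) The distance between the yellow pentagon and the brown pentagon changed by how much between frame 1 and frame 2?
-2.8

Distance in frame 1: 6.7. Distance in frame 2: 3.9.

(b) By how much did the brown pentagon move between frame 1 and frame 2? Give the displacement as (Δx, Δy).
(2.7, -1.4)

The brown pentagon was at (2.8, 5.9) in frame 1 and (5.5, 4.5) in frame 2.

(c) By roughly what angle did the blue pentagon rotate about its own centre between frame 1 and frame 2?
28° clockwise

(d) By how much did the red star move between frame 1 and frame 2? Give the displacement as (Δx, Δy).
(-0.1, 0.5)

The red star was at (3.8, 8.7) in frame 1 and (3.7, 9.2) in frame 2.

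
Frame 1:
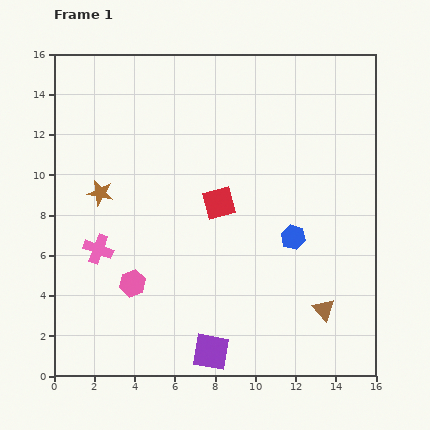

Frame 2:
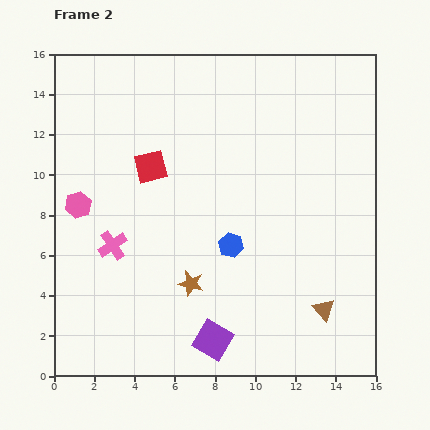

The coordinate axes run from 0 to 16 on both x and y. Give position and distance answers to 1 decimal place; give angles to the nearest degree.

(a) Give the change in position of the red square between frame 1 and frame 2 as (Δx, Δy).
(-3.4, 1.8)

The red square was at (8.2, 8.6) in frame 1 and (4.8, 10.4) in frame 2.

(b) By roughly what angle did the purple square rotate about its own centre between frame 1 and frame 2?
21° clockwise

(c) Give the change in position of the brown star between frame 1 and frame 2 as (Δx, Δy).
(4.5, -4.5)

The brown star was at (2.3, 9.1) in frame 1 and (6.8, 4.6) in frame 2.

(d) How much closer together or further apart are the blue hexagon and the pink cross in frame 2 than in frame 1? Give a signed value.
-3.8

Distance in frame 1: 9.7. Distance in frame 2: 5.9.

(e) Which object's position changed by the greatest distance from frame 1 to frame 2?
the brown star

(moved 6.4; next 4.7)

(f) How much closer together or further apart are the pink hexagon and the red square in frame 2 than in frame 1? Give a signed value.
-1.8

Distance in frame 1: 5.9. Distance in frame 2: 4.1.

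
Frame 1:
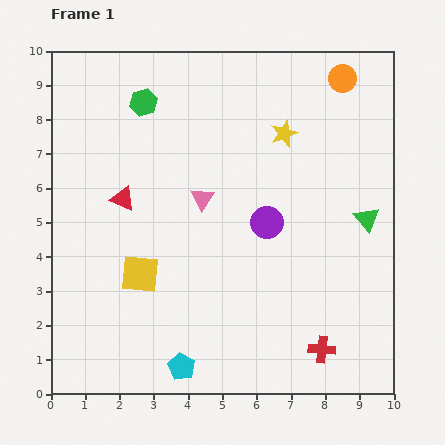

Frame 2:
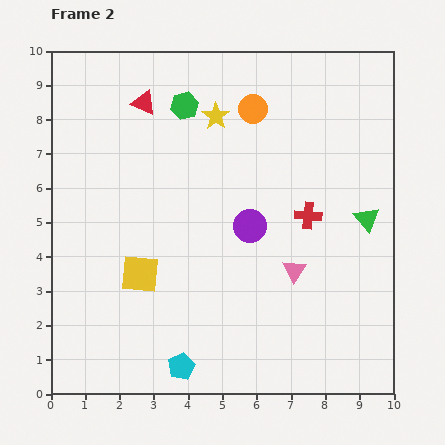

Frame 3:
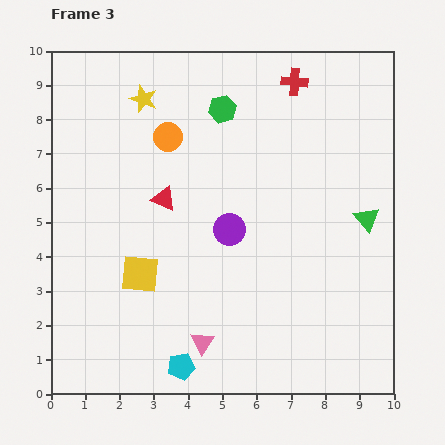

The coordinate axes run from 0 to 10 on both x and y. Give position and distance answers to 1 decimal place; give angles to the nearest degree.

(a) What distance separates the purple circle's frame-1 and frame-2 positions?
0.5

The purple circle moved from (6.3, 5.0) to (5.8, 4.9), a distance of √(0.5² + 0.1²) ≈ 0.5.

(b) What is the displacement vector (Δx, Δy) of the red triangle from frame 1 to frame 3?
(1.2, 0.0)

The red triangle was at (2.1, 5.7) in frame 1 and (3.3, 5.7) in frame 3.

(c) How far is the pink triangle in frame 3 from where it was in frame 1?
4.2

The pink triangle moved from (4.4, 5.7) to (4.4, 1.5), a distance of √(0.0² + 4.2²) ≈ 4.2.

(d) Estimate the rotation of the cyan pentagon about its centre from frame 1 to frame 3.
31° clockwise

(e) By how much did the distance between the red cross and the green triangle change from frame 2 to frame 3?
+2.8

Distance in frame 2: 1.7. Distance in frame 3: 4.5.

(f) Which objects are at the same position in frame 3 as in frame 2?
the green triangle, the cyan pentagon, the yellow square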